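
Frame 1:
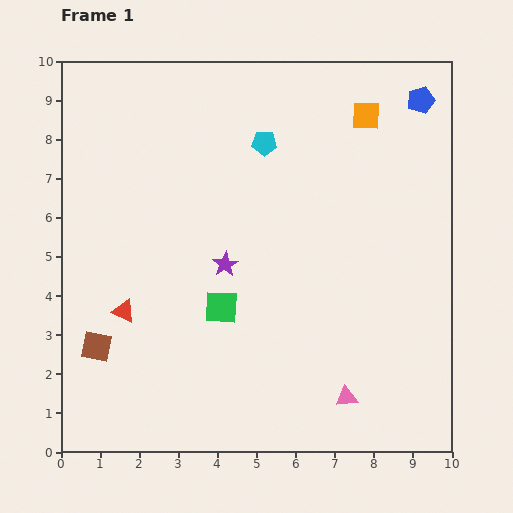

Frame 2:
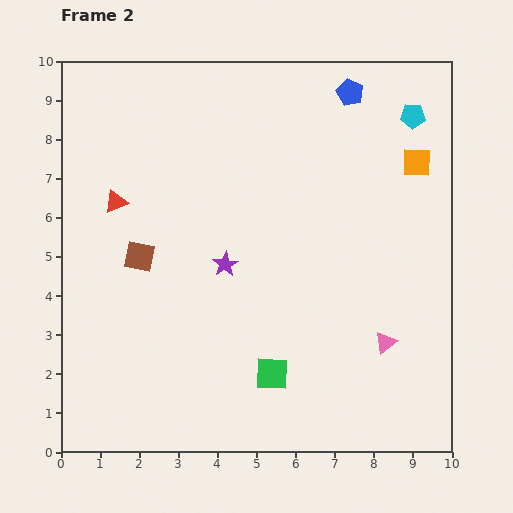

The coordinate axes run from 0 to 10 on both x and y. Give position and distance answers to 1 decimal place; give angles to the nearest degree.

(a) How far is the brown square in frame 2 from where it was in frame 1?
2.5

The brown square moved from (0.9, 2.7) to (2.0, 5.0), a distance of √(1.1² + 2.3²) ≈ 2.5.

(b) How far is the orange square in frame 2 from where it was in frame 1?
1.8

The orange square moved from (7.8, 8.6) to (9.1, 7.4), a distance of √(1.3² + 1.2²) ≈ 1.8.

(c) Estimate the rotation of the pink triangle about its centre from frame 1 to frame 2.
31° counter-clockwise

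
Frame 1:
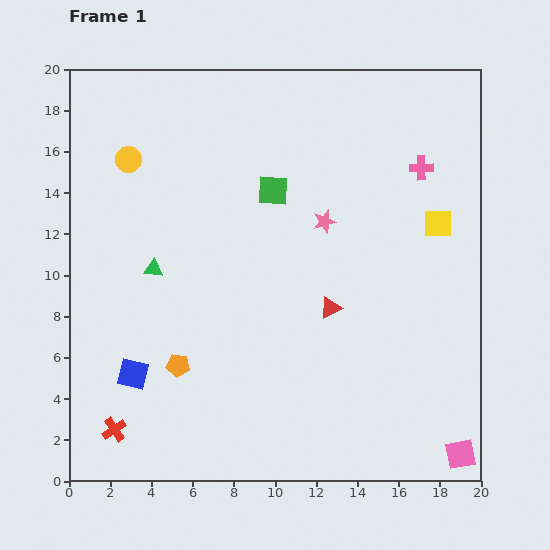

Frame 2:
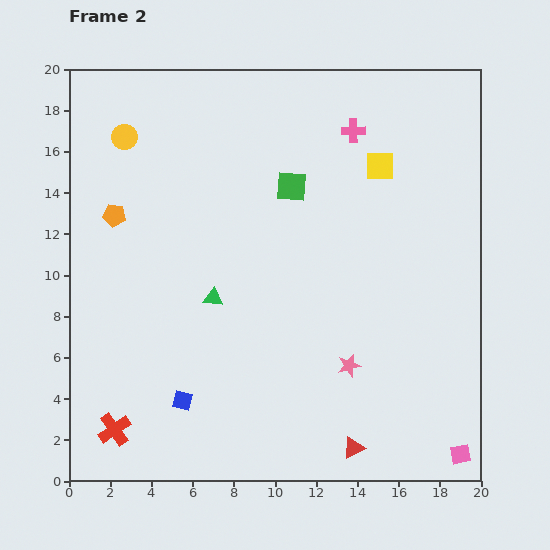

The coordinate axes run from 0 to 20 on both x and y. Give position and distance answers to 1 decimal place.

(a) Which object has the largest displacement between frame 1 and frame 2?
the orange pentagon

(moved 7.9; next 7.1)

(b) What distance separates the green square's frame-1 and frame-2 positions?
0.9

The green square moved from (9.9, 14.1) to (10.8, 14.3), a distance of √(0.9² + 0.2²) ≈ 0.9.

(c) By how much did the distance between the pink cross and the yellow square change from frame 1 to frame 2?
-0.7

Distance in frame 1: 2.8. Distance in frame 2: 2.1.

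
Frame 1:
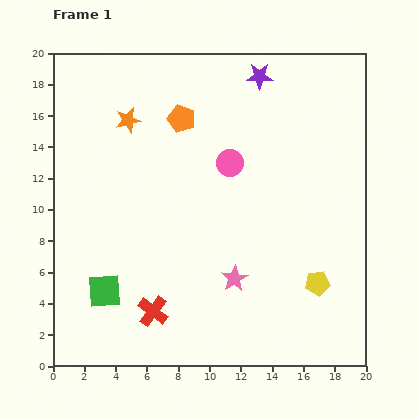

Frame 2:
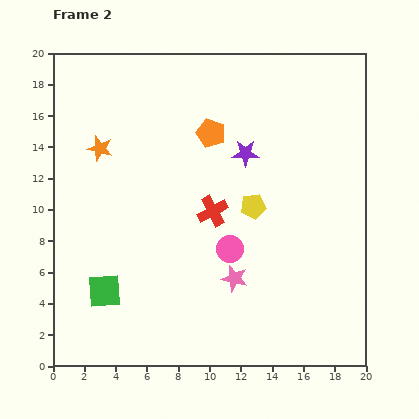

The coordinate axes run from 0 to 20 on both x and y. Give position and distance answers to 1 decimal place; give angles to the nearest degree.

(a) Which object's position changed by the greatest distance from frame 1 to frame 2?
the red cross

(moved 7.4; next 6.4)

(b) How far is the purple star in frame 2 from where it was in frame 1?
5.0

The purple star moved from (13.2, 18.5) to (12.3, 13.6), a distance of √(0.9² + 4.9²) ≈ 5.0.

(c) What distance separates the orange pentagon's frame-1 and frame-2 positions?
2.1

The orange pentagon moved from (8.2, 15.8) to (10.1, 14.9), a distance of √(1.9² + 0.9²) ≈ 2.1.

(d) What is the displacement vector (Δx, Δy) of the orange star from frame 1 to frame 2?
(-1.8, -1.8)

The orange star was at (4.8, 15.7) in frame 1 and (3.0, 13.9) in frame 2.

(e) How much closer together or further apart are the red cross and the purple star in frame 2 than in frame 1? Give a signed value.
-12.2

Distance in frame 1: 16.5. Distance in frame 2: 4.3.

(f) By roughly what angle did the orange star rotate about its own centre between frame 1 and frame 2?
29° clockwise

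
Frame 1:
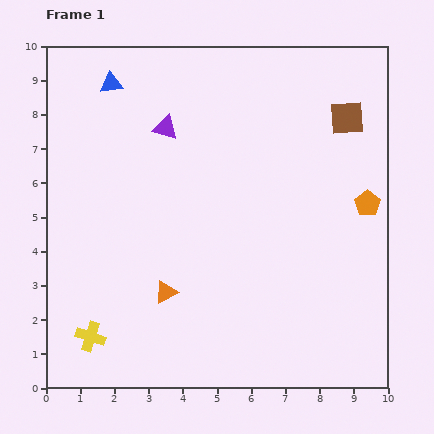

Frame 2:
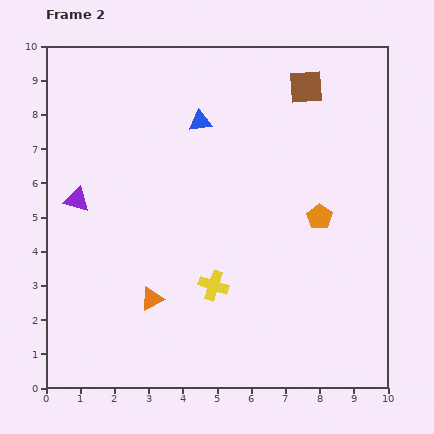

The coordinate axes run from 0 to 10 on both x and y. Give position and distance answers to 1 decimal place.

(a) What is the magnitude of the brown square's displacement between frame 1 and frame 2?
1.5

The brown square moved from (8.8, 7.9) to (7.6, 8.8), a distance of √(1.2² + 0.9²) ≈ 1.5.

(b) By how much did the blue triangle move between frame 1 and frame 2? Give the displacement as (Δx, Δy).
(2.6, -1.1)

The blue triangle was at (1.9, 8.9) in frame 1 and (4.5, 7.8) in frame 2.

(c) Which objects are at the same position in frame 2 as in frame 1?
none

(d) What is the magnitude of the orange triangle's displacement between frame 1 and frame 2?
0.4

The orange triangle moved from (3.5, 2.8) to (3.1, 2.6), a distance of √(0.4² + 0.2²) ≈ 0.4.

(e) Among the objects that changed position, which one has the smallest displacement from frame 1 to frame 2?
the orange triangle

(moved 0.4)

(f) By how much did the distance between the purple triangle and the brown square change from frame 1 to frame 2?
+2.2

Distance in frame 1: 5.3. Distance in frame 2: 7.5.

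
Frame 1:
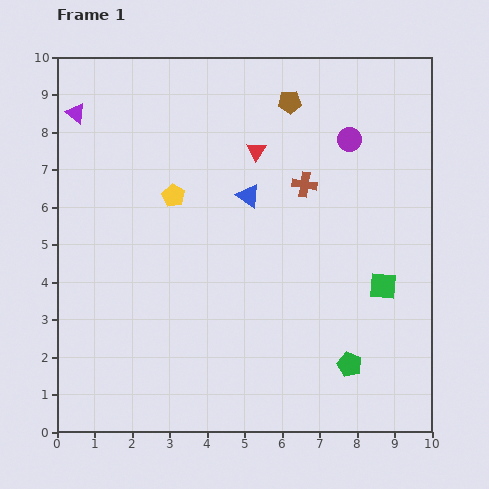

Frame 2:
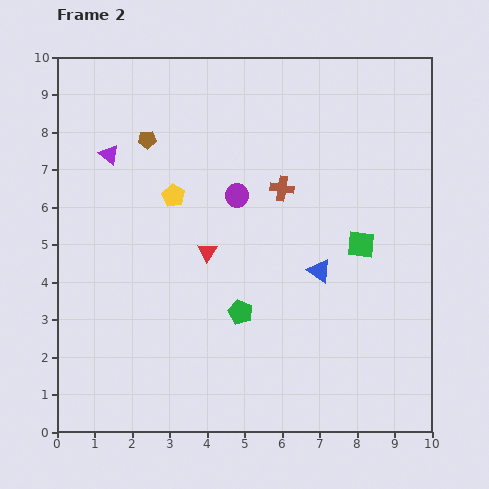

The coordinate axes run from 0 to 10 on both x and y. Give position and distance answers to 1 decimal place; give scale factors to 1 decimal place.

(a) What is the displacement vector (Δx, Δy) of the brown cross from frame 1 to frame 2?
(-0.6, -0.1)

The brown cross was at (6.6, 6.6) in frame 1 and (6.0, 6.5) in frame 2.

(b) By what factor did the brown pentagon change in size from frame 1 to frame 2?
0.8×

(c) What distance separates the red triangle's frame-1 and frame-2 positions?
3.0

The red triangle moved from (5.3, 7.5) to (4.0, 4.8), a distance of √(1.3² + 2.7²) ≈ 3.0.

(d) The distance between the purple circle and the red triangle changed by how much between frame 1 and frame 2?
-0.8

Distance in frame 1: 2.5. Distance in frame 2: 1.7.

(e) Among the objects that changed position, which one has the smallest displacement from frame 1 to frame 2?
the brown cross

(moved 0.6)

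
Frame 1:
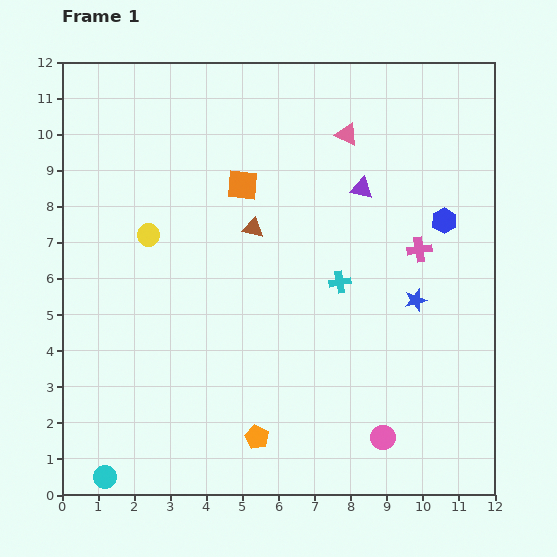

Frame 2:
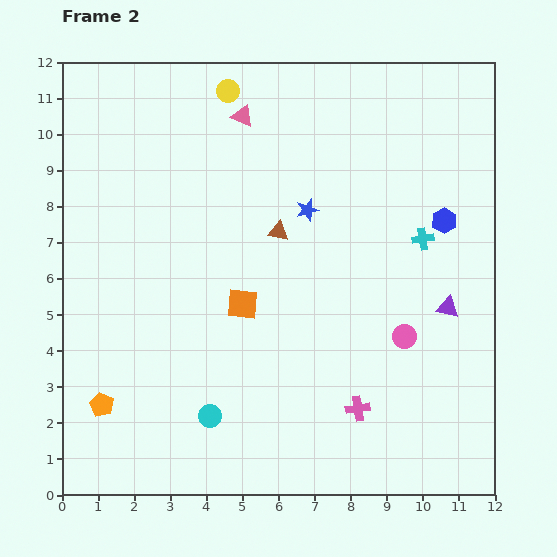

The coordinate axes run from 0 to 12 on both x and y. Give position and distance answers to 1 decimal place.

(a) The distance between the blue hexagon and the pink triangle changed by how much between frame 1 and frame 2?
+2.7

Distance in frame 1: 3.6. Distance in frame 2: 6.3.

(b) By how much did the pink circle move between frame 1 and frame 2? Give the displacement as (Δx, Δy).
(0.6, 2.8)

The pink circle was at (8.9, 1.6) in frame 1 and (9.5, 4.4) in frame 2.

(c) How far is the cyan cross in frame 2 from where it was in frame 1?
2.6

The cyan cross moved from (7.7, 5.9) to (10.0, 7.1), a distance of √(2.3² + 1.2²) ≈ 2.6.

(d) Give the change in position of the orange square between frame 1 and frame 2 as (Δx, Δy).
(0.0, -3.3)

The orange square was at (5.0, 8.6) in frame 1 and (5.0, 5.3) in frame 2.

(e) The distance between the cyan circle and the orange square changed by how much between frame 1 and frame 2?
-5.7

Distance in frame 1: 8.9. Distance in frame 2: 3.2.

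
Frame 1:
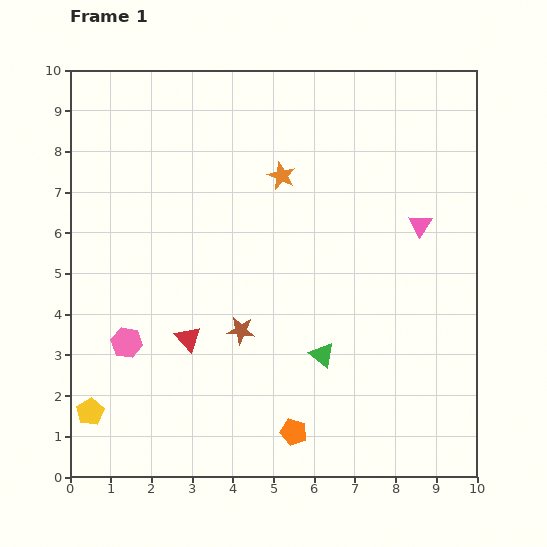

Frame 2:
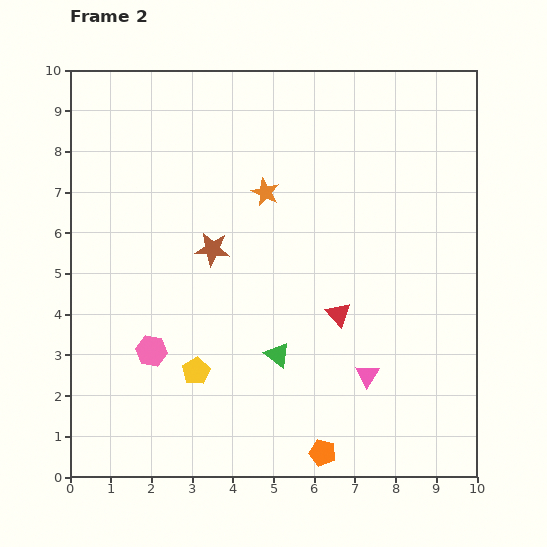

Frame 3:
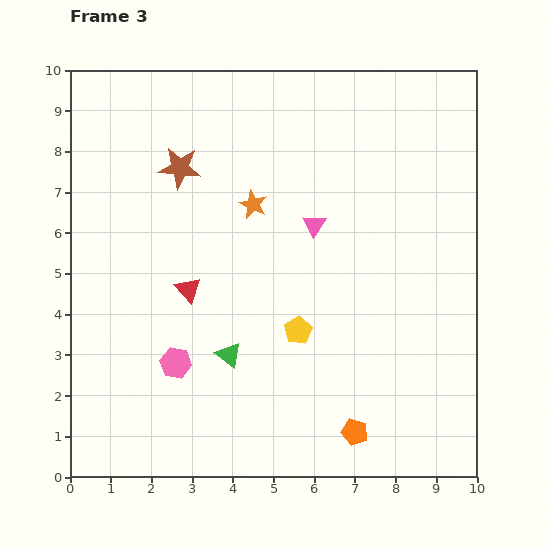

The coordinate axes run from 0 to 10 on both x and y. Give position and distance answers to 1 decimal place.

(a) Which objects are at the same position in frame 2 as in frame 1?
none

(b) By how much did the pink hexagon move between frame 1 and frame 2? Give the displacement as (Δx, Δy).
(0.6, -0.2)

The pink hexagon was at (1.4, 3.3) in frame 1 and (2.0, 3.1) in frame 2.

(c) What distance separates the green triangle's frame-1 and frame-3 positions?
2.3

The green triangle moved from (6.2, 3.0) to (3.9, 3.0), a distance of √(2.3² + 0.0²) ≈ 2.3.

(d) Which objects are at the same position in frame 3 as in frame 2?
none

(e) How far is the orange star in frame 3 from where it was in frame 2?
0.4

The orange star moved from (4.8, 7.0) to (4.5, 6.7), a distance of √(0.3² + 0.3²) ≈ 0.4.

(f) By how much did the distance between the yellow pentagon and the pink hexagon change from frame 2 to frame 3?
+1.9

Distance in frame 2: 1.2. Distance in frame 3: 3.1.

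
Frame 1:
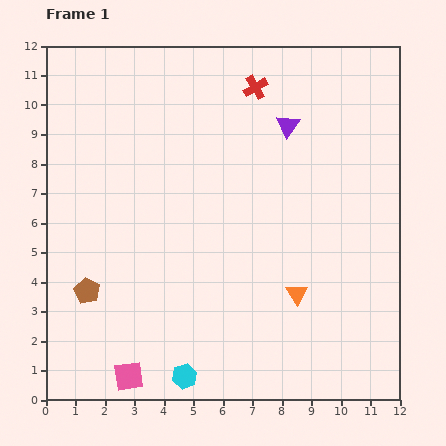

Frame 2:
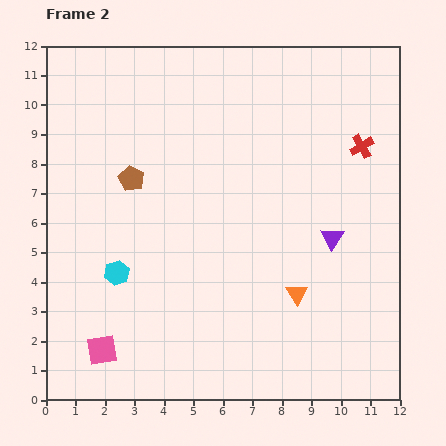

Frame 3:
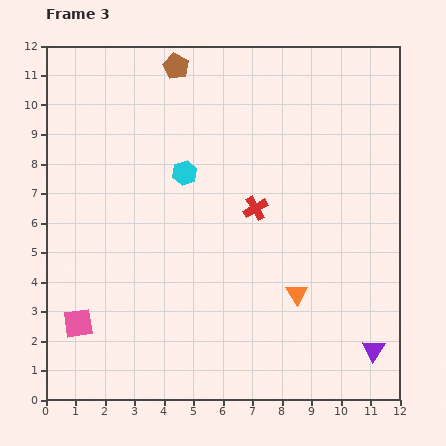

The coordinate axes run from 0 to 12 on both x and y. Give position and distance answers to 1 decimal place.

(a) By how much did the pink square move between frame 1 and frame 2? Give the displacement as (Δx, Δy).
(-0.9, 0.9)

The pink square was at (2.8, 0.8) in frame 1 and (1.9, 1.7) in frame 2.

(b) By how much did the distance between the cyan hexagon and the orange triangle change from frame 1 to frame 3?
+0.9

Distance in frame 1: 4.7. Distance in frame 3: 5.6.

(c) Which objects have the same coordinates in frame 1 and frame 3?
the orange triangle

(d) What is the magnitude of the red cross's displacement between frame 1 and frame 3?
4.1

The red cross moved from (7.1, 10.6) to (7.1, 6.5), a distance of √(0.0² + 4.1²) ≈ 4.1.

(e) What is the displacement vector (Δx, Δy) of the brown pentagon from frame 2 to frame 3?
(1.5, 3.8)

The brown pentagon was at (2.9, 7.5) in frame 2 and (4.4, 11.3) in frame 3.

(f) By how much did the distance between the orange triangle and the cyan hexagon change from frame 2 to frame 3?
-0.5

Distance in frame 2: 6.1. Distance in frame 3: 5.6.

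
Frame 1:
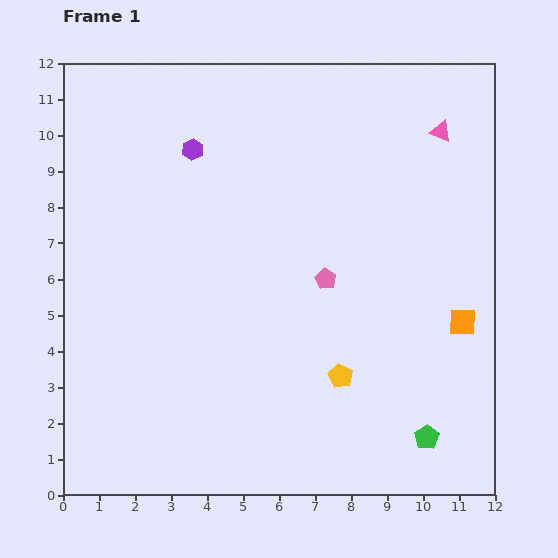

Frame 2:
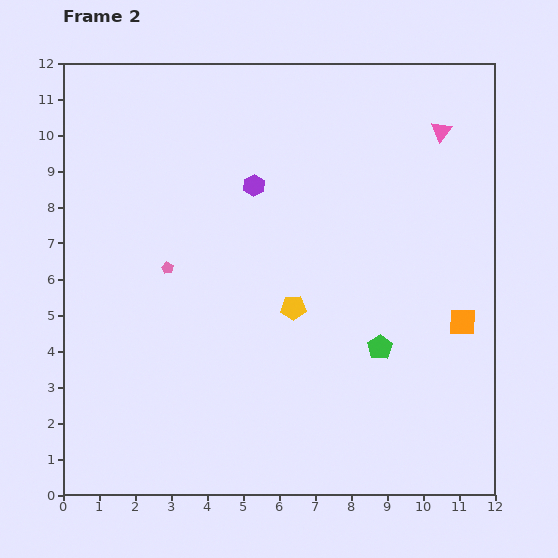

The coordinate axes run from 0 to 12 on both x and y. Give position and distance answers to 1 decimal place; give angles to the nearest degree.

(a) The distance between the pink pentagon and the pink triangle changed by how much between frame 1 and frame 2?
+3.3

Distance in frame 1: 5.2. Distance in frame 2: 8.5.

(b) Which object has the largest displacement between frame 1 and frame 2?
the pink pentagon

(moved 4.4; next 2.8)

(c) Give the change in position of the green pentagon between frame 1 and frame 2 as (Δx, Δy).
(-1.3, 2.5)

The green pentagon was at (10.1, 1.6) in frame 1 and (8.8, 4.1) in frame 2.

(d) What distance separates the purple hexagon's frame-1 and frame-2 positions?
2.0

The purple hexagon moved from (3.6, 9.6) to (5.3, 8.6), a distance of √(1.7² + 1.0²) ≈ 2.0.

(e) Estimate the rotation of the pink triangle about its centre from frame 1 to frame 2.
46° clockwise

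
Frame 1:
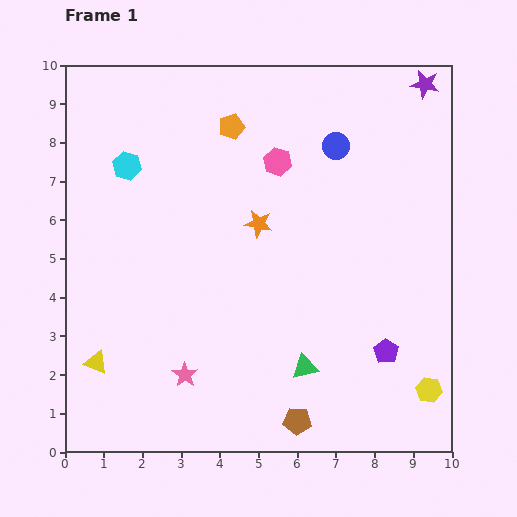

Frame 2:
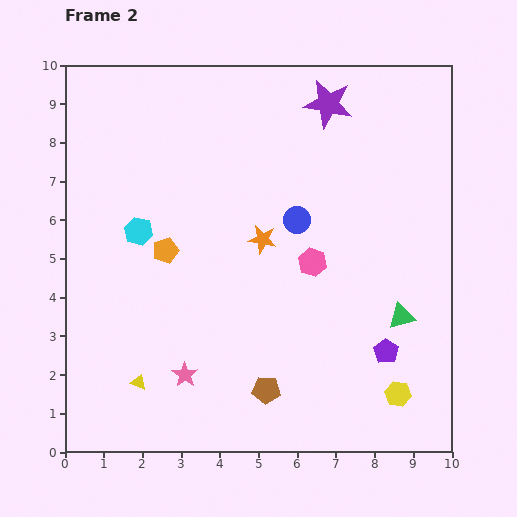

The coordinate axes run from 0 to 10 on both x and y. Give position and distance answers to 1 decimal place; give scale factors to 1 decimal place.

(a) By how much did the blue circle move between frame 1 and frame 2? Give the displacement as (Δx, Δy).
(-1.0, -1.9)

The blue circle was at (7.0, 7.9) in frame 1 and (6.0, 6.0) in frame 2.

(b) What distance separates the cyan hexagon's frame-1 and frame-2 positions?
1.7

The cyan hexagon moved from (1.6, 7.4) to (1.9, 5.7), a distance of √(0.3² + 1.7²) ≈ 1.7.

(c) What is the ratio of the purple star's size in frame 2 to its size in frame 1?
1.7×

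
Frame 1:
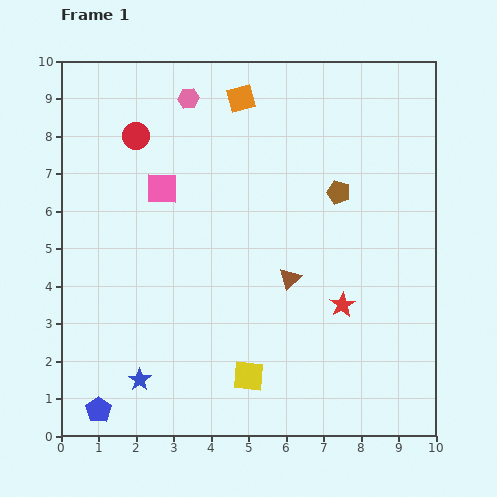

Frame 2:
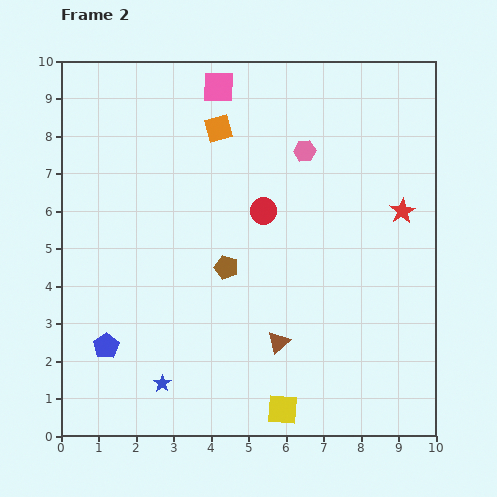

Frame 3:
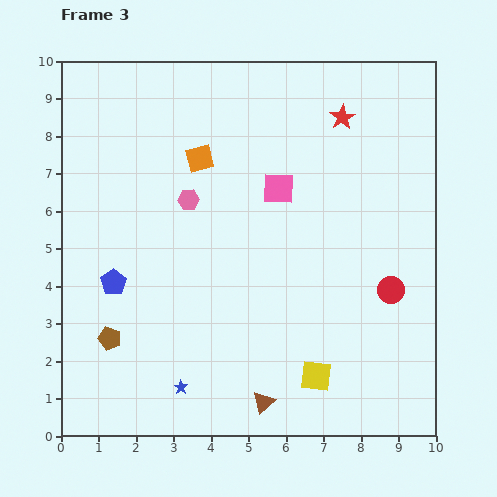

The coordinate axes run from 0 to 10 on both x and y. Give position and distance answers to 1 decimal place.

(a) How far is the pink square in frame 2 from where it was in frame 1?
3.1

The pink square moved from (2.7, 6.6) to (4.2, 9.3), a distance of √(1.5² + 2.7²) ≈ 3.1.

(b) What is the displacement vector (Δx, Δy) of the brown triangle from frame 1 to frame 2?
(-0.3, -1.7)

The brown triangle was at (6.1, 4.2) in frame 1 and (5.8, 2.5) in frame 2.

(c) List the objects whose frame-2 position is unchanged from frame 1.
none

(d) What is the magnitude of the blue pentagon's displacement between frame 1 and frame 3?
3.4

The blue pentagon moved from (1.0, 0.7) to (1.4, 4.1), a distance of √(0.4² + 3.4²) ≈ 3.4.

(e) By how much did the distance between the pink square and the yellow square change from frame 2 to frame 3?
-3.7

Distance in frame 2: 8.8. Distance in frame 3: 5.1.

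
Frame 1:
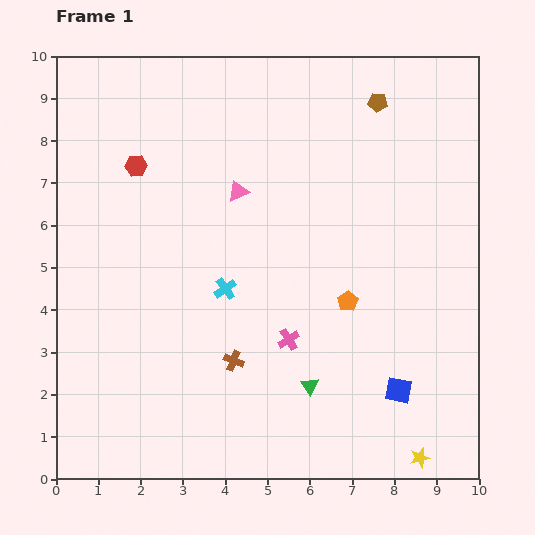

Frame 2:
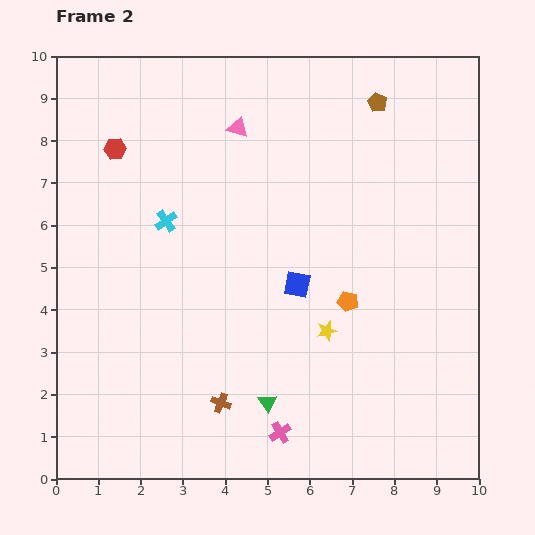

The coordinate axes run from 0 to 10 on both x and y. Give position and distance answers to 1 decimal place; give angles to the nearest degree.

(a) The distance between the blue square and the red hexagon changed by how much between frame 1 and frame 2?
-2.8

Distance in frame 1: 8.2. Distance in frame 2: 5.4.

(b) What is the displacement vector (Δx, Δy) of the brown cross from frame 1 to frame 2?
(-0.3, -1.0)

The brown cross was at (4.2, 2.8) in frame 1 and (3.9, 1.8) in frame 2.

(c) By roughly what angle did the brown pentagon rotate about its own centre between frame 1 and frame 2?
22° clockwise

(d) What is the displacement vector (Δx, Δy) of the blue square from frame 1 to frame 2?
(-2.4, 2.5)

The blue square was at (8.1, 2.1) in frame 1 and (5.7, 4.6) in frame 2.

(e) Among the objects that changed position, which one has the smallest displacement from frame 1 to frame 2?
the red hexagon

(moved 0.6)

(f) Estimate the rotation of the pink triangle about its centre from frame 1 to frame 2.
40° clockwise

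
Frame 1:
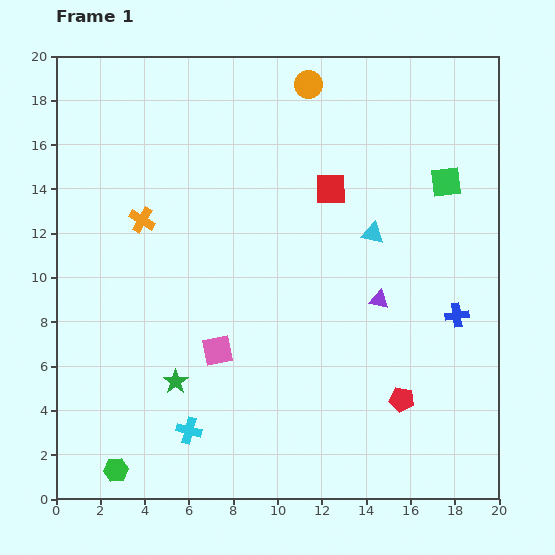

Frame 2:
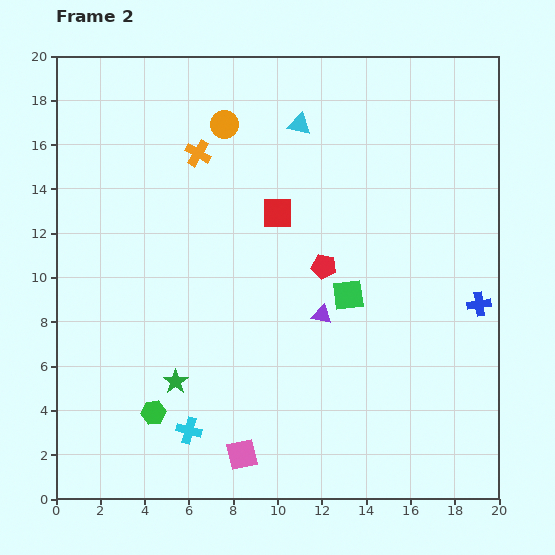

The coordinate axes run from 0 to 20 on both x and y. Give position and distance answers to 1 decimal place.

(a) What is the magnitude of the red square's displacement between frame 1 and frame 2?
2.6

The red square moved from (12.4, 14.0) to (10.0, 12.9), a distance of √(2.4² + 1.1²) ≈ 2.6.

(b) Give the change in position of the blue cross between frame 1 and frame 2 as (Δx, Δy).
(1.0, 0.5)

The blue cross was at (18.1, 8.3) in frame 1 and (19.1, 8.8) in frame 2.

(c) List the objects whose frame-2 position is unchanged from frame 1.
the green star, the cyan cross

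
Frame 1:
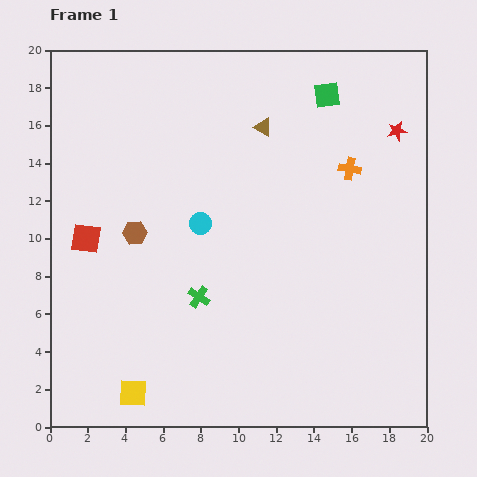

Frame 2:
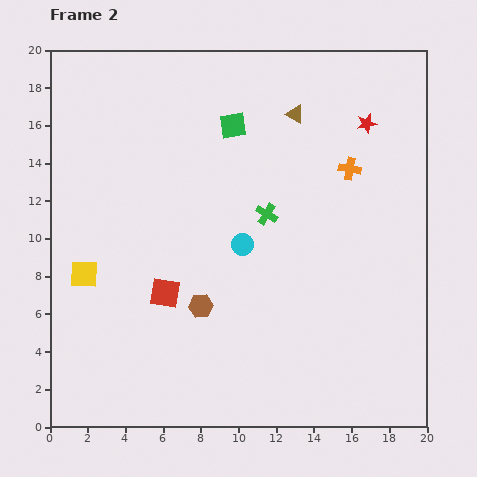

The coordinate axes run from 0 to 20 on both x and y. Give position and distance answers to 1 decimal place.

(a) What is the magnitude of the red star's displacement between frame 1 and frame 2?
1.6

The red star moved from (18.4, 15.7) to (16.8, 16.1), a distance of √(1.6² + 0.4²) ≈ 1.6.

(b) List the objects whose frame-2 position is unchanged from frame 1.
the orange cross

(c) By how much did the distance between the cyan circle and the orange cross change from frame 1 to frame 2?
-1.4

Distance in frame 1: 8.4. Distance in frame 2: 7.0.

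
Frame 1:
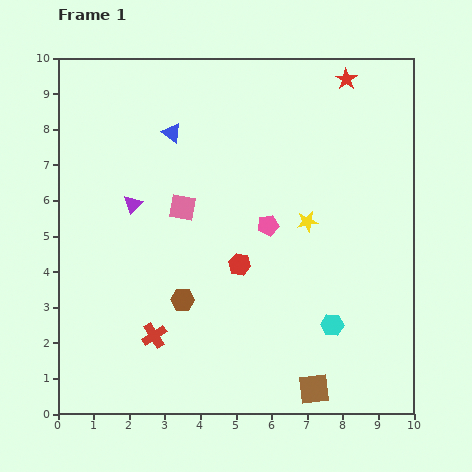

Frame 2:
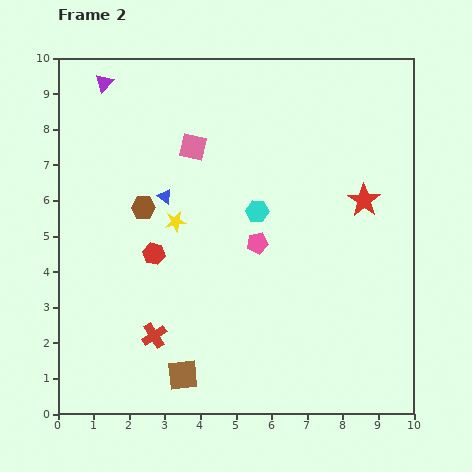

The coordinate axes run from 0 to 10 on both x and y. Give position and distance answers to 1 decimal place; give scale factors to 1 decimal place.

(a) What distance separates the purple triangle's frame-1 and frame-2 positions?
3.5

The purple triangle moved from (2.1, 5.9) to (1.3, 9.3), a distance of √(0.8² + 3.4²) ≈ 3.5.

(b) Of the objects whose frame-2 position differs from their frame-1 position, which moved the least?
the pink pentagon

(moved 0.6)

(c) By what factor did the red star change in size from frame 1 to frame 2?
1.5×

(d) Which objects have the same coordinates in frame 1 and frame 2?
the red cross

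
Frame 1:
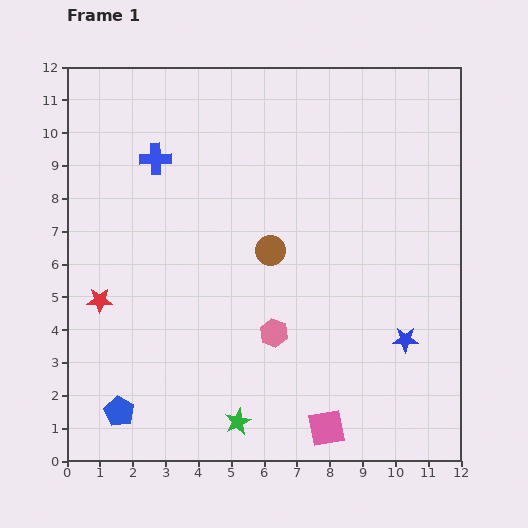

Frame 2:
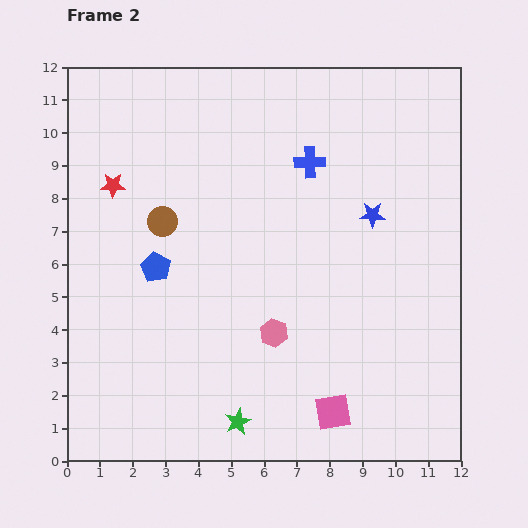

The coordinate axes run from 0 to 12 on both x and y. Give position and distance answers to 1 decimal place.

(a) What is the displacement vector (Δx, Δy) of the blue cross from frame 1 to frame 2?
(4.7, -0.1)

The blue cross was at (2.7, 9.2) in frame 1 and (7.4, 9.1) in frame 2.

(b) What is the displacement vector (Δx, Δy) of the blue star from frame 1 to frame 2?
(-1.0, 3.8)

The blue star was at (10.3, 3.7) in frame 1 and (9.3, 7.5) in frame 2.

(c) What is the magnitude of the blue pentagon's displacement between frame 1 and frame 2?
4.5

The blue pentagon moved from (1.6, 1.5) to (2.7, 5.9), a distance of √(1.1² + 4.4²) ≈ 4.5.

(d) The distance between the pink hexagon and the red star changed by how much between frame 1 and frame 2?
+1.3

Distance in frame 1: 5.4. Distance in frame 2: 6.7.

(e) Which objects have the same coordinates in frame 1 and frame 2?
the pink hexagon, the green star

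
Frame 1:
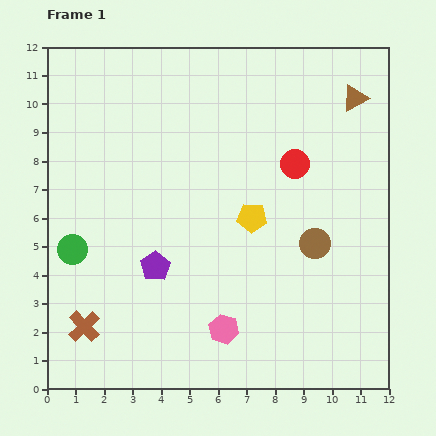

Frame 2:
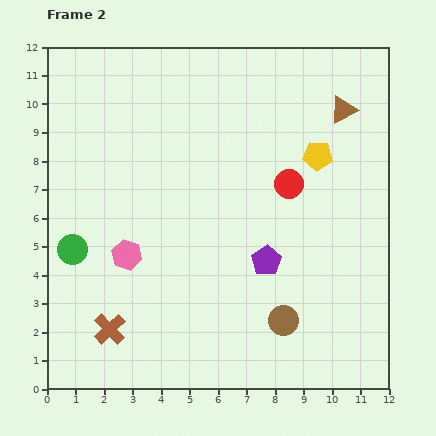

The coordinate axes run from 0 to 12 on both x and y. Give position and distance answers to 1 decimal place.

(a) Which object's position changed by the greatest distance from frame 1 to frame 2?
the pink hexagon

(moved 4.3; next 3.9)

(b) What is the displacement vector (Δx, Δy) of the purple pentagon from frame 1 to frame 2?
(3.9, 0.2)

The purple pentagon was at (3.8, 4.3) in frame 1 and (7.7, 4.5) in frame 2.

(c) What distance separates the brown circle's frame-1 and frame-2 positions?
2.9

The brown circle moved from (9.4, 5.1) to (8.3, 2.4), a distance of √(1.1² + 2.7²) ≈ 2.9.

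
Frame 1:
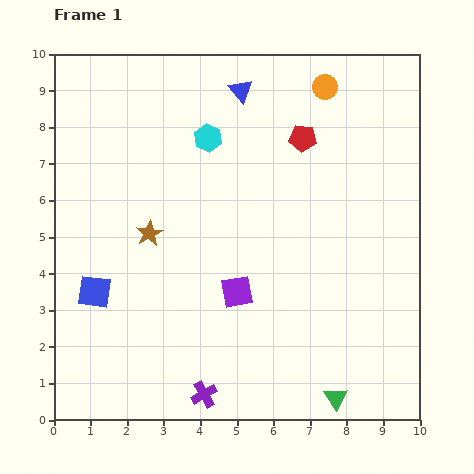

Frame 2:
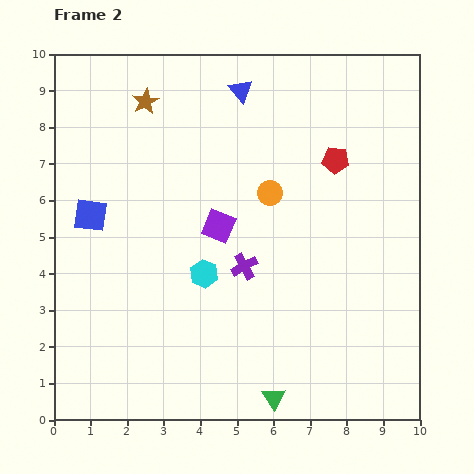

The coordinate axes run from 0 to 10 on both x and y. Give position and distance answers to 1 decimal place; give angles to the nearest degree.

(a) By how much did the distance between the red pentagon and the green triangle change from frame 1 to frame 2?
-0.5

Distance in frame 1: 7.2. Distance in frame 2: 6.7.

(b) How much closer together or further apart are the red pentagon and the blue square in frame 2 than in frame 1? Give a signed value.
-0.2

Distance in frame 1: 7.1. Distance in frame 2: 6.9.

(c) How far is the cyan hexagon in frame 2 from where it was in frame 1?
3.7

The cyan hexagon moved from (4.2, 7.7) to (4.1, 4.0), a distance of √(0.1² + 3.7²) ≈ 3.7.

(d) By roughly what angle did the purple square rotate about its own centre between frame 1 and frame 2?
32° clockwise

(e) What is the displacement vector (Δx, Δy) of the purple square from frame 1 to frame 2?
(-0.5, 1.8)

The purple square was at (5.0, 3.5) in frame 1 and (4.5, 5.3) in frame 2.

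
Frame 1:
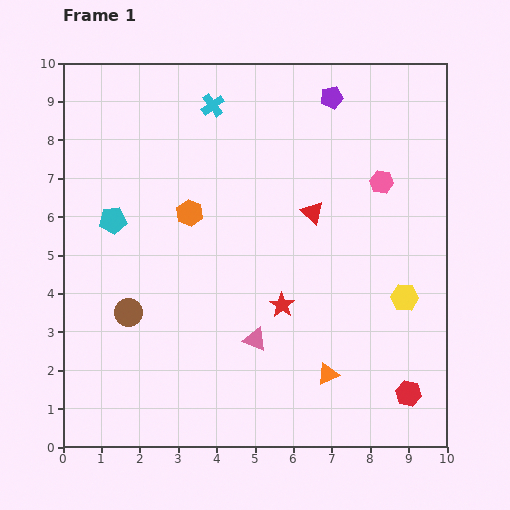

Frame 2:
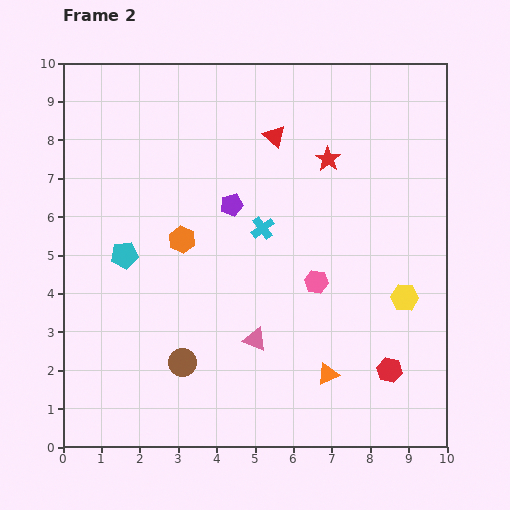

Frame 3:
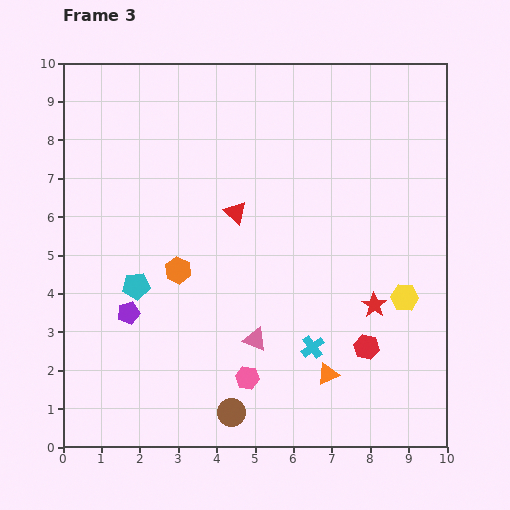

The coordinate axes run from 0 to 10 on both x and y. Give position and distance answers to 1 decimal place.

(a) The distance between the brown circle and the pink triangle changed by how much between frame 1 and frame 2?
-1.4

Distance in frame 1: 3.4. Distance in frame 2: 2.0.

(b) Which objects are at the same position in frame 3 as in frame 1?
the pink triangle, the orange triangle, the yellow hexagon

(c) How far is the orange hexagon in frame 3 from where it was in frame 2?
0.8

The orange hexagon moved from (3.1, 5.4) to (3.0, 4.6), a distance of √(0.1² + 0.8²) ≈ 0.8.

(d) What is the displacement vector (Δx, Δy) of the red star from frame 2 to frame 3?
(1.2, -3.8)

The red star was at (6.9, 7.5) in frame 2 and (8.1, 3.7) in frame 3.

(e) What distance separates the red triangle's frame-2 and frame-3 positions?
2.2

The red triangle moved from (5.5, 8.1) to (4.5, 6.1), a distance of √(1.0² + 2.0²) ≈ 2.2.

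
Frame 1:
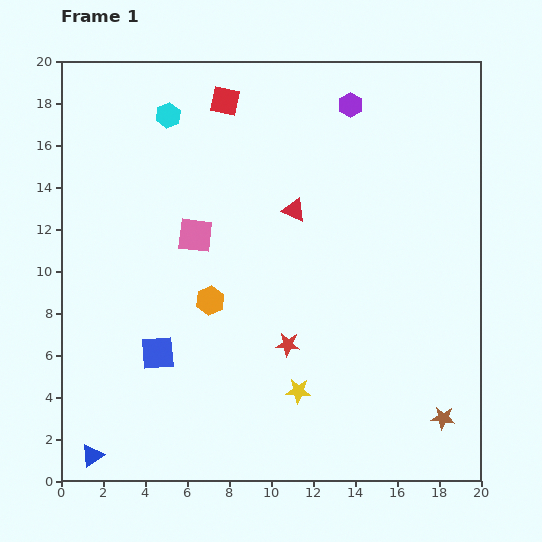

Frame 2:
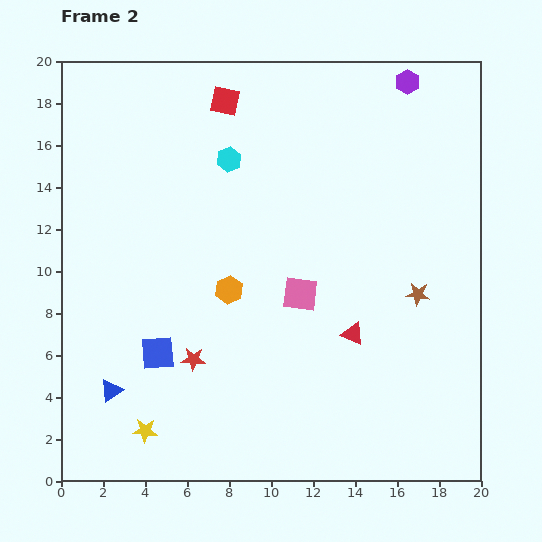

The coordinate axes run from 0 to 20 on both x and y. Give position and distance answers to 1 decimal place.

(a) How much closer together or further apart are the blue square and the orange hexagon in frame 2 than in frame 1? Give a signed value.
+1.0

Distance in frame 1: 3.5. Distance in frame 2: 4.5.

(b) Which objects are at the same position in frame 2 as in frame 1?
the blue square, the red square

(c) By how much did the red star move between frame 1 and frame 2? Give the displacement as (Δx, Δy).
(-4.5, -0.7)

The red star was at (10.8, 6.5) in frame 1 and (6.3, 5.8) in frame 2.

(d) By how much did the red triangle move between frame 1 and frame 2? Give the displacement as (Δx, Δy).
(2.8, -5.9)

The red triangle was at (11.1, 12.9) in frame 1 and (13.9, 7.0) in frame 2.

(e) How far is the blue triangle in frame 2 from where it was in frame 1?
3.2

The blue triangle moved from (1.5, 1.2) to (2.4, 4.3), a distance of √(0.9² + 3.1²) ≈ 3.2.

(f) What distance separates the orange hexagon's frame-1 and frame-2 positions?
1.0

The orange hexagon moved from (7.1, 8.6) to (8.0, 9.1), a distance of √(0.9² + 0.5²) ≈ 1.0.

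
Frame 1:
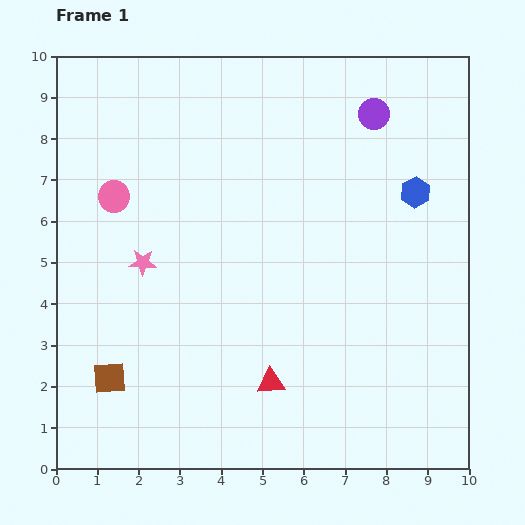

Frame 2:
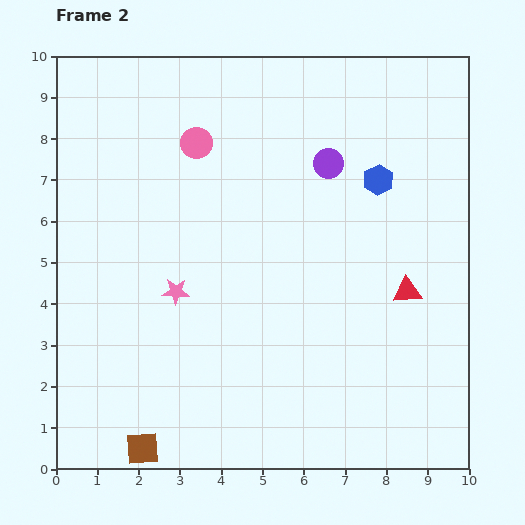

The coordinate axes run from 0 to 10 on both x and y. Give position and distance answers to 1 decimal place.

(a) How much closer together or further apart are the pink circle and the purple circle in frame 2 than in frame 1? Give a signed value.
-3.4

Distance in frame 1: 6.6. Distance in frame 2: 3.2.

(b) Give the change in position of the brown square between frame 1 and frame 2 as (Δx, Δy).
(0.8, -1.7)

The brown square was at (1.3, 2.2) in frame 1 and (2.1, 0.5) in frame 2.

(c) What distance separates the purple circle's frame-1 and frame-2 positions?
1.6

The purple circle moved from (7.7, 8.6) to (6.6, 7.4), a distance of √(1.1² + 1.2²) ≈ 1.6.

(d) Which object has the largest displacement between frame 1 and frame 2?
the red triangle

(moved 4.0; next 2.4)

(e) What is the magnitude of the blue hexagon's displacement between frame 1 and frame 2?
0.9

The blue hexagon moved from (8.7, 6.7) to (7.8, 7.0), a distance of √(0.9² + 0.3²) ≈ 0.9.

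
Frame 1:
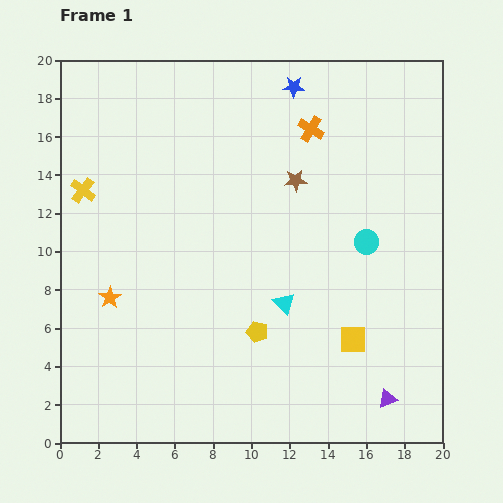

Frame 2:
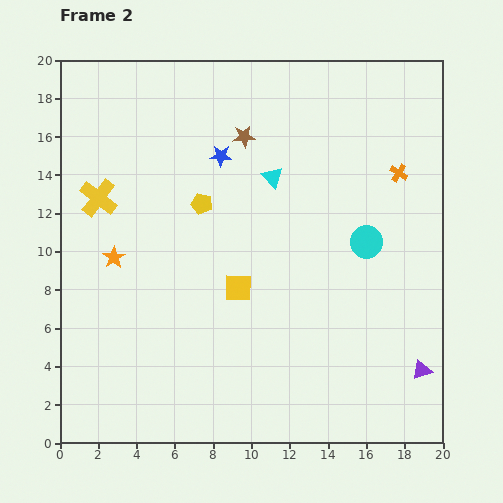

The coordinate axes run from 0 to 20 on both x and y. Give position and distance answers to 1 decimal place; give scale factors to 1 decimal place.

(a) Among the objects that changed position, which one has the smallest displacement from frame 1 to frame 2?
the yellow cross

(moved 0.9)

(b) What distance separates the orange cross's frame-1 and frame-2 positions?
5.1

The orange cross moved from (13.1, 16.4) to (17.7, 14.1), a distance of √(4.6² + 2.3²) ≈ 5.1.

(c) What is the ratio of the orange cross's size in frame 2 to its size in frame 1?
0.7×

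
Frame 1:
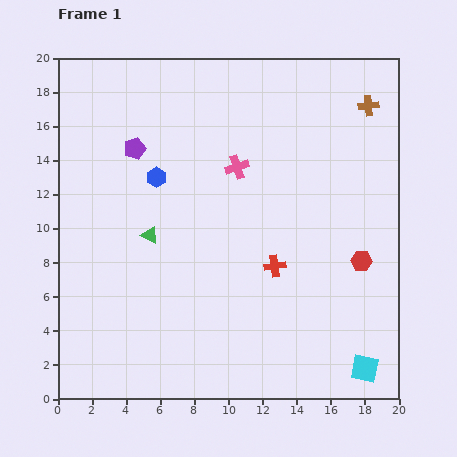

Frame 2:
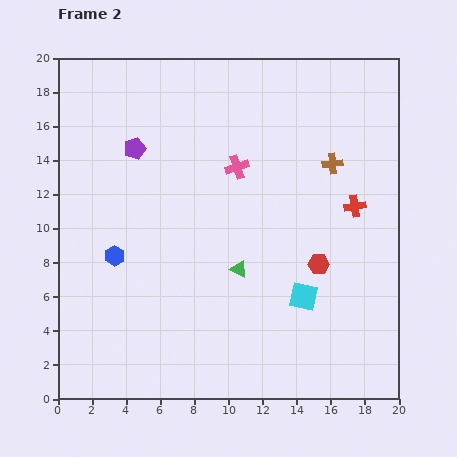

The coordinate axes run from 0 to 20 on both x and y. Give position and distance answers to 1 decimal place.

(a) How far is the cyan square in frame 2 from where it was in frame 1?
5.5

The cyan square moved from (18.0, 1.8) to (14.4, 6.0), a distance of √(3.6² + 4.2²) ≈ 5.5.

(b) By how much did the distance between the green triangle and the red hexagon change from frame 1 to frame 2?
-7.8

Distance in frame 1: 12.5. Distance in frame 2: 4.7.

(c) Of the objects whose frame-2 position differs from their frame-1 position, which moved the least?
the red hexagon

(moved 2.5)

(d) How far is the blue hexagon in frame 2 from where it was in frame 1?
5.2

The blue hexagon moved from (5.8, 13.0) to (3.3, 8.4), a distance of √(2.5² + 4.6²) ≈ 5.2.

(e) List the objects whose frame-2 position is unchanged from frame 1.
the purple pentagon, the pink cross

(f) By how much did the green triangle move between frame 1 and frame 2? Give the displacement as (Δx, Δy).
(5.2, -2.0)

The green triangle was at (5.4, 9.6) in frame 1 and (10.6, 7.6) in frame 2.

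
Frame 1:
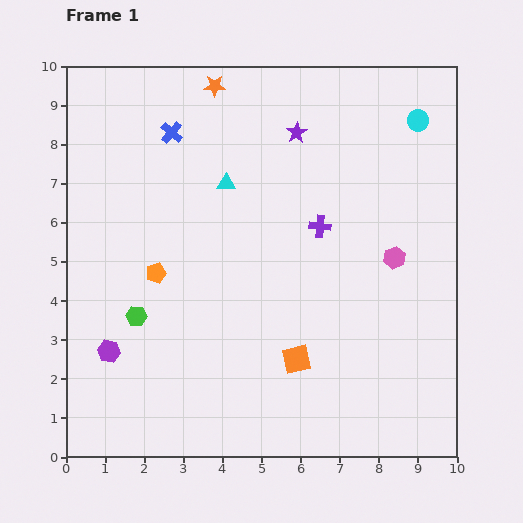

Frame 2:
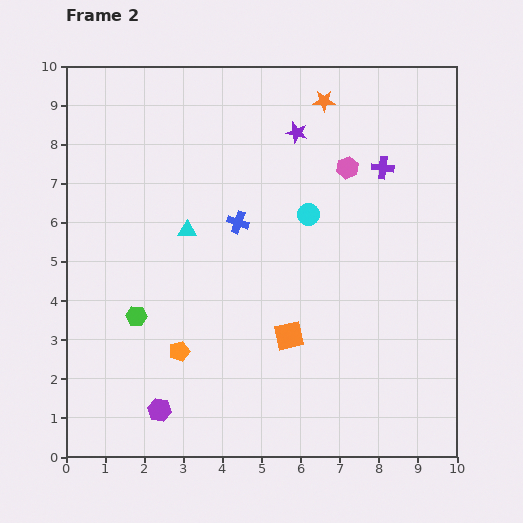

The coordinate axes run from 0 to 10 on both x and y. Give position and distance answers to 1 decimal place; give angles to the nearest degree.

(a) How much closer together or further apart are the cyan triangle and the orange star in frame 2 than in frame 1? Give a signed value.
+2.3

Distance in frame 1: 2.5. Distance in frame 2: 4.8.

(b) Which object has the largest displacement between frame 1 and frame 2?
the cyan circle

(moved 3.7; next 2.9)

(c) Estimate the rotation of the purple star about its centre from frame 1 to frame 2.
27° counter-clockwise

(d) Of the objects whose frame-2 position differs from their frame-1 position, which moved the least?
the orange square

(moved 0.6)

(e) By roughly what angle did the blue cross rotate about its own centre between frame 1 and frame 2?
20° counter-clockwise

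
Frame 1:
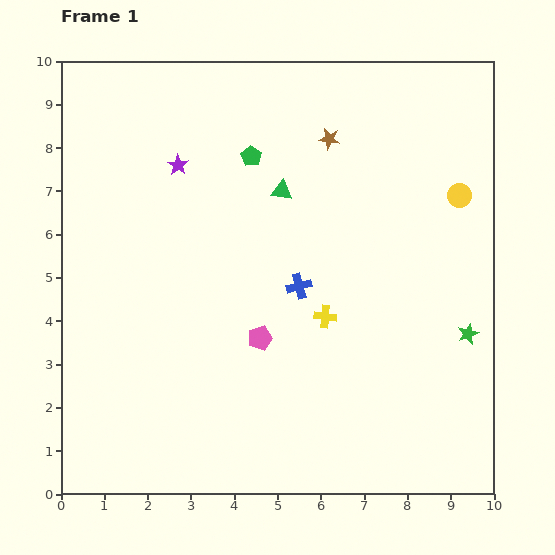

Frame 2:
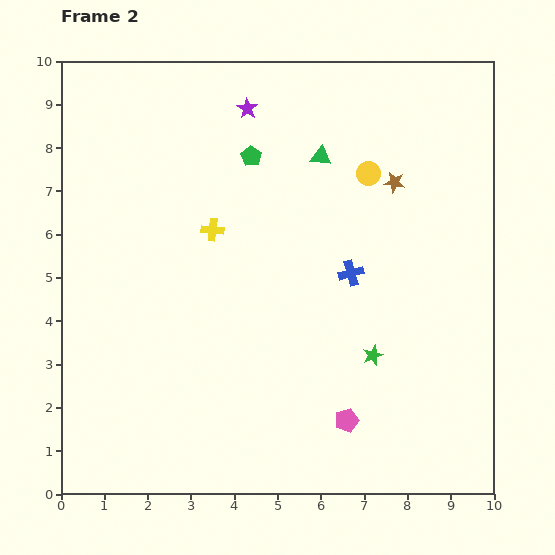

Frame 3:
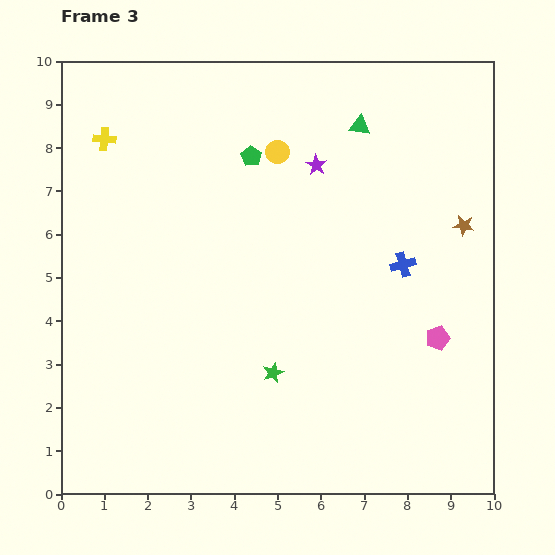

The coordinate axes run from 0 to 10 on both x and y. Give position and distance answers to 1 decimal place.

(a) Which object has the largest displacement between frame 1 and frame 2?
the yellow cross

(moved 3.3; next 2.8)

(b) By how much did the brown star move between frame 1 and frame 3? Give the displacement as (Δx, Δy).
(3.1, -2.0)

The brown star was at (6.2, 8.2) in frame 1 and (9.3, 6.2) in frame 3.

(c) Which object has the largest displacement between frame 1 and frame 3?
the yellow cross

(moved 6.5; next 4.6)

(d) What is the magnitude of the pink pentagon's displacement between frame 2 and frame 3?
2.8

The pink pentagon moved from (6.6, 1.7) to (8.7, 3.6), a distance of √(2.1² + 1.9²) ≈ 2.8.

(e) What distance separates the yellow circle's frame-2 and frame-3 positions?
2.2

The yellow circle moved from (7.1, 7.4) to (5.0, 7.9), a distance of √(2.1² + 0.5²) ≈ 2.2.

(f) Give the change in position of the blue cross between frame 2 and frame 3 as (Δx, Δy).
(1.2, 0.2)

The blue cross was at (6.7, 5.1) in frame 2 and (7.9, 5.3) in frame 3.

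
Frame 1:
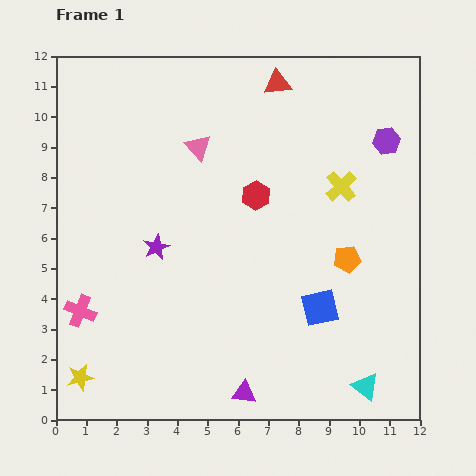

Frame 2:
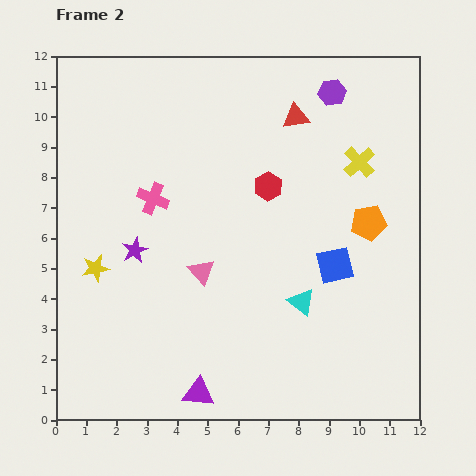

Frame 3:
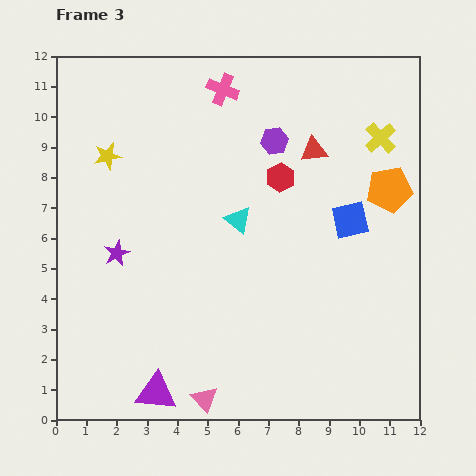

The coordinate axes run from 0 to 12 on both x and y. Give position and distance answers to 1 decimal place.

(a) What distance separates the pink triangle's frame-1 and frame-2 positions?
4.1

The pink triangle moved from (4.7, 9.0) to (4.8, 4.9), a distance of √(0.1² + 4.1²) ≈ 4.1.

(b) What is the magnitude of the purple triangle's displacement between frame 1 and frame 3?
2.9

The purple triangle moved from (6.2, 0.9) to (3.3, 0.9), a distance of √(2.9² + 0.0²) ≈ 2.9.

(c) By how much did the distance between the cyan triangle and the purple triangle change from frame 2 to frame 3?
+1.8

Distance in frame 2: 4.5. Distance in frame 3: 6.3.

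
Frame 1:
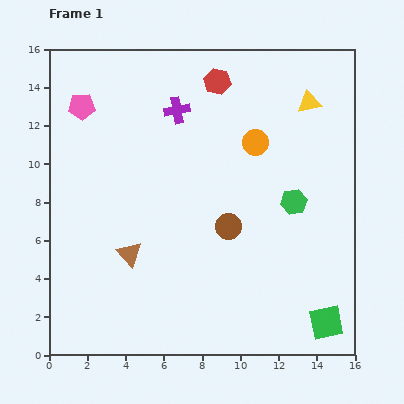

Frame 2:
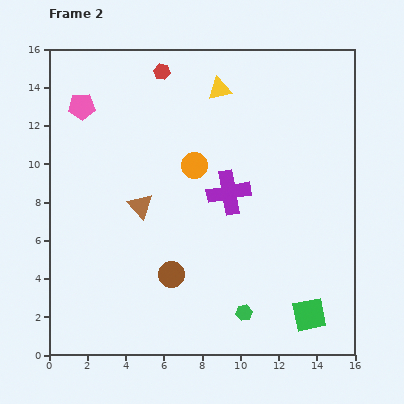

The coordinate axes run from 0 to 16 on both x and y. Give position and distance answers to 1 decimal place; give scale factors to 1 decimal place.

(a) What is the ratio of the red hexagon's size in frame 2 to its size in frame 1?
0.6×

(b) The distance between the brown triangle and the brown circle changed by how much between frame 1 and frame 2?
-1.5

Distance in frame 1: 5.4. Distance in frame 2: 3.9.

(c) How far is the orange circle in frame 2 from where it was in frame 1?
3.4

The orange circle moved from (10.8, 11.1) to (7.6, 9.9), a distance of √(3.2² + 1.2²) ≈ 3.4.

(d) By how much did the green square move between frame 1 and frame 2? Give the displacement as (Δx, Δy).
(-0.9, 0.4)

The green square was at (14.5, 1.7) in frame 1 and (13.6, 2.1) in frame 2.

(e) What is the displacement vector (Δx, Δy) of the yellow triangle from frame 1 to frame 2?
(-4.7, 0.7)

The yellow triangle was at (13.6, 13.2) in frame 1 and (8.9, 13.9) in frame 2.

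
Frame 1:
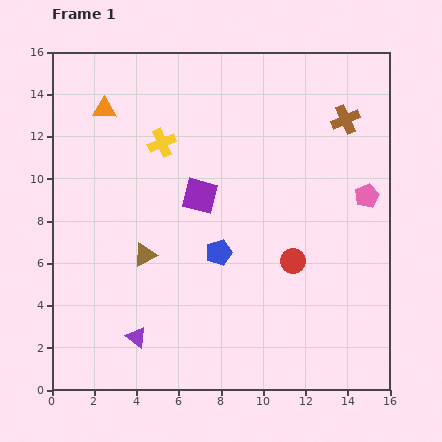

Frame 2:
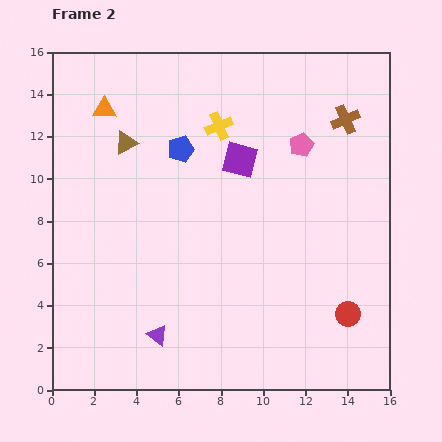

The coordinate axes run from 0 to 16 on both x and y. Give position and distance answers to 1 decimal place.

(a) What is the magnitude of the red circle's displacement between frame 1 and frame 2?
3.6

The red circle moved from (11.4, 6.1) to (14.0, 3.6), a distance of √(2.6² + 2.5²) ≈ 3.6.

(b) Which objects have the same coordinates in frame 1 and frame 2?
the orange triangle, the brown cross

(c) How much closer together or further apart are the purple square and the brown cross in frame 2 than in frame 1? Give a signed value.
-2.5

Distance in frame 1: 7.8. Distance in frame 2: 5.3.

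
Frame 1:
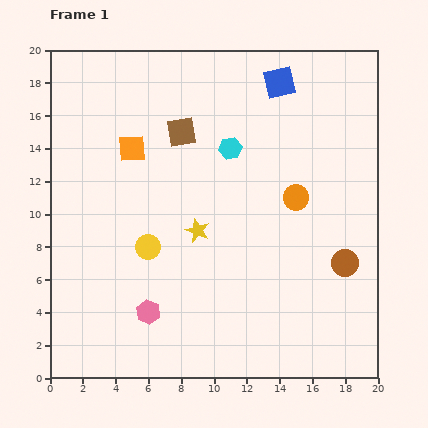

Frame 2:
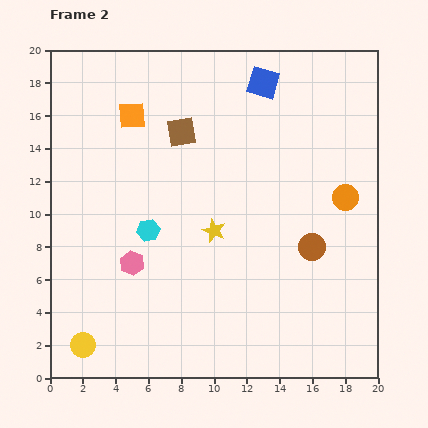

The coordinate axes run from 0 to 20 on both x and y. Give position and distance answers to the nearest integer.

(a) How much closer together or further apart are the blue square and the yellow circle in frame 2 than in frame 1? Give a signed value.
+6

Distance in frame 1: 13. Distance in frame 2: 19.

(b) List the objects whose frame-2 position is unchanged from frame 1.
the brown square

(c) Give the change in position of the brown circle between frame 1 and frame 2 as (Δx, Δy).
(-2, 1)

The brown circle was at (18, 7) in frame 1 and (16, 8) in frame 2.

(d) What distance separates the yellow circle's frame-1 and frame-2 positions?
7

The yellow circle moved from (6, 8) to (2, 2), a distance of √(4² + 6²) ≈ 7.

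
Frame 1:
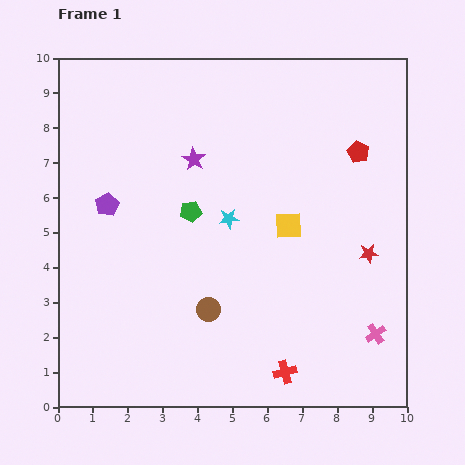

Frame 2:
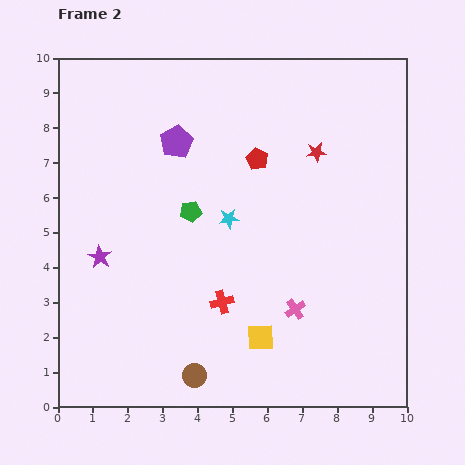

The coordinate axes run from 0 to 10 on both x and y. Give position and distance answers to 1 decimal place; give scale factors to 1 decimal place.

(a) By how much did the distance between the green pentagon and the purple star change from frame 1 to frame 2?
+1.4

Distance in frame 1: 1.5. Distance in frame 2: 2.9.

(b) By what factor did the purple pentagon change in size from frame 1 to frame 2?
1.4×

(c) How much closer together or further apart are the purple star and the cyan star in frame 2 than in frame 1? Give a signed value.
+1.9

Distance in frame 1: 2.0. Distance in frame 2: 3.9.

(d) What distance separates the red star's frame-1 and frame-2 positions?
3.3

The red star moved from (8.9, 4.4) to (7.4, 7.3), a distance of √(1.5² + 2.9²) ≈ 3.3.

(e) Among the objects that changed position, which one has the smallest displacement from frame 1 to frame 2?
the brown circle

(moved 1.9)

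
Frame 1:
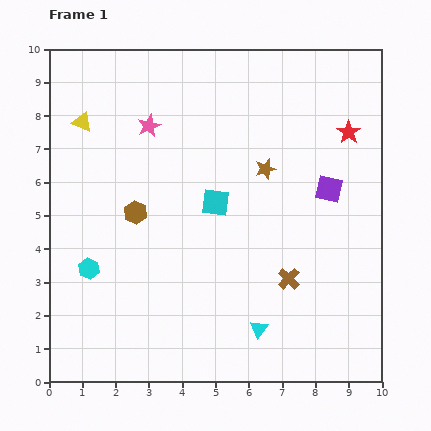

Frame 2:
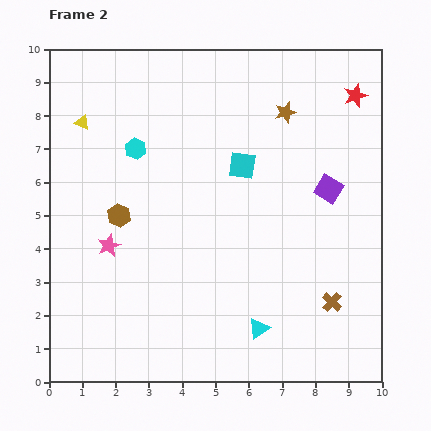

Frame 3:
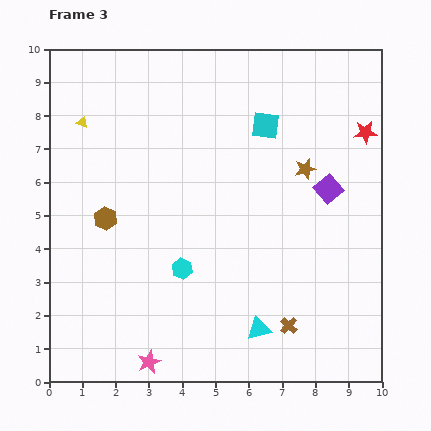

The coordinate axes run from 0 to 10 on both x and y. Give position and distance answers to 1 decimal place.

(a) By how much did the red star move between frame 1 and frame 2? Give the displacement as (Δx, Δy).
(0.2, 1.1)

The red star was at (9.0, 7.5) in frame 1 and (9.2, 8.6) in frame 2.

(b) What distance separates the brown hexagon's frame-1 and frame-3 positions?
0.9

The brown hexagon moved from (2.6, 5.1) to (1.7, 4.9), a distance of √(0.9² + 0.2²) ≈ 0.9.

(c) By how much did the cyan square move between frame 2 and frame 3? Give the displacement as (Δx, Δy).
(0.7, 1.2)

The cyan square was at (5.8, 6.5) in frame 2 and (6.5, 7.7) in frame 3.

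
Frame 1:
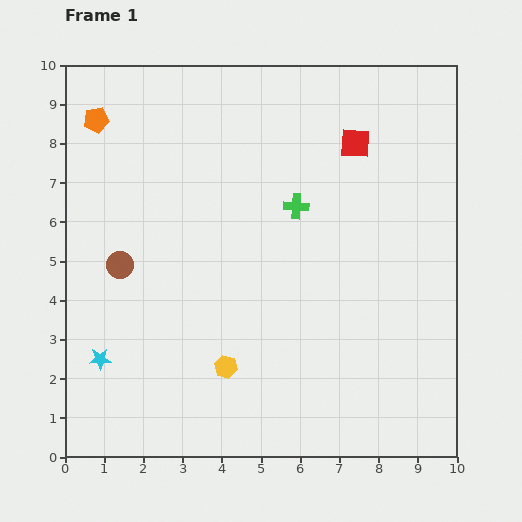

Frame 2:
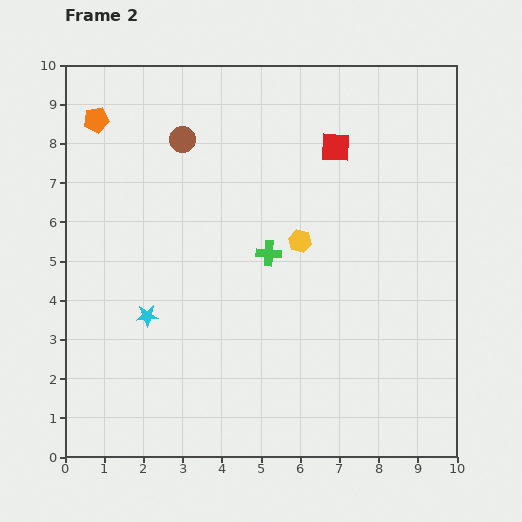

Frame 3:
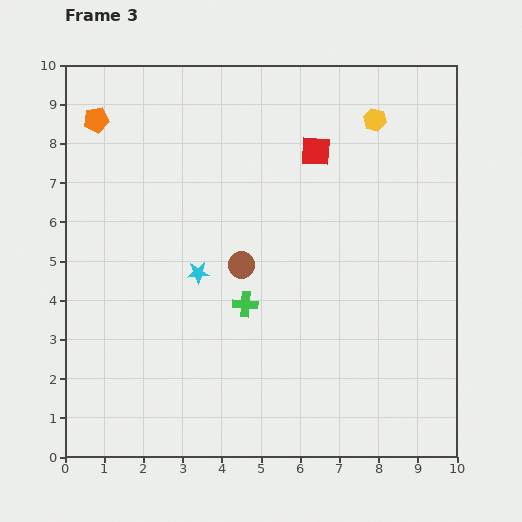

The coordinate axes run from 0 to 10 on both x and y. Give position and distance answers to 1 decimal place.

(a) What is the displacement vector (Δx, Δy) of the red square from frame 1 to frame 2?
(-0.5, -0.1)

The red square was at (7.4, 8.0) in frame 1 and (6.9, 7.9) in frame 2.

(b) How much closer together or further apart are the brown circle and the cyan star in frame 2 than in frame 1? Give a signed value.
+2.1

Distance in frame 1: 2.5. Distance in frame 2: 4.6.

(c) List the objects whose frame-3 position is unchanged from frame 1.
the orange pentagon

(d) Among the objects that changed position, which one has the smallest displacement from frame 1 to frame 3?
the red square

(moved 1.0)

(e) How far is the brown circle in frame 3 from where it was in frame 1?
3.1

The brown circle moved from (1.4, 4.9) to (4.5, 4.9), a distance of √(3.1² + 0.0²) ≈ 3.1.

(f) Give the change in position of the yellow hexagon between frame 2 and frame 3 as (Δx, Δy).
(1.9, 3.1)

The yellow hexagon was at (6.0, 5.5) in frame 2 and (7.9, 8.6) in frame 3.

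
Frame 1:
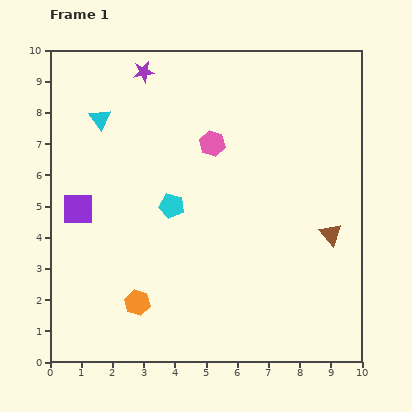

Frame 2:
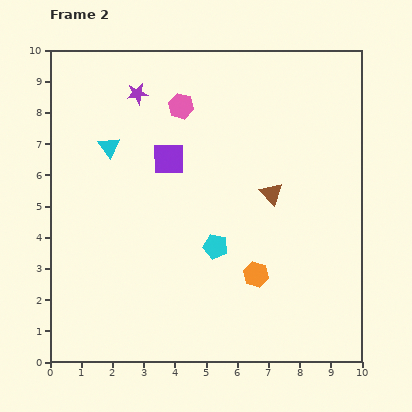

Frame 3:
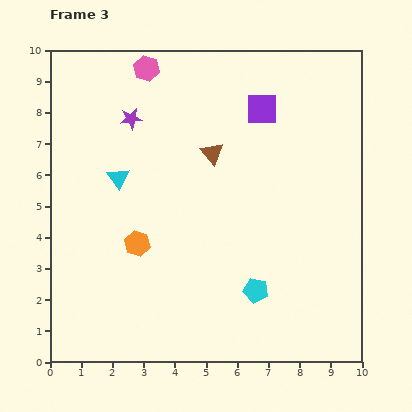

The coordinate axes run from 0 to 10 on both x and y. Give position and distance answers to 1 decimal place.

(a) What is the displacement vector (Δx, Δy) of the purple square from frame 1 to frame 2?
(2.9, 1.6)

The purple square was at (0.9, 4.9) in frame 1 and (3.8, 6.5) in frame 2.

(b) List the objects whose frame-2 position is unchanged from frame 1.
none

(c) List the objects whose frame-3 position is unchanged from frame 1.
none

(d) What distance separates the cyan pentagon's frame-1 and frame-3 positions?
3.8

The cyan pentagon moved from (3.9, 5.0) to (6.6, 2.3), a distance of √(2.7² + 2.7²) ≈ 3.8.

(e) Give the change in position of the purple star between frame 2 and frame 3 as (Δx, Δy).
(-0.2, -0.8)

The purple star was at (2.8, 8.6) in frame 2 and (2.6, 7.8) in frame 3.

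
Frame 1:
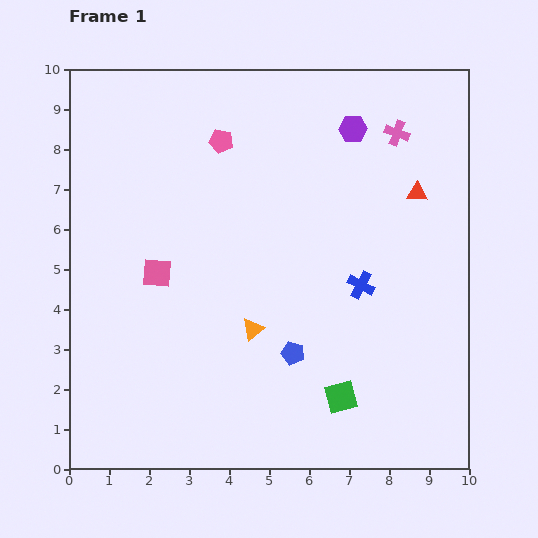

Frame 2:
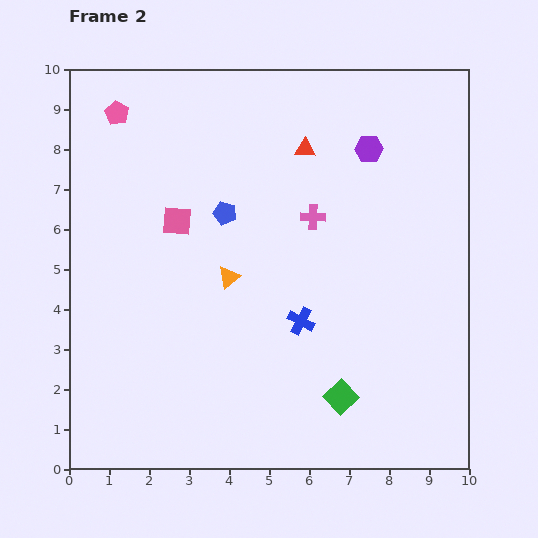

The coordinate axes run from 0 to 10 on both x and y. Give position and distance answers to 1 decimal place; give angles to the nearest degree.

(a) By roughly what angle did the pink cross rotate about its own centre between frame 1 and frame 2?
19° counter-clockwise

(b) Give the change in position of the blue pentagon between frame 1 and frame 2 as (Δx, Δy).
(-1.7, 3.5)

The blue pentagon was at (5.6, 2.9) in frame 1 and (3.9, 6.4) in frame 2.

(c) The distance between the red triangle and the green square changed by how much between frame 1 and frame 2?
+0.9

Distance in frame 1: 5.4. Distance in frame 2: 6.3.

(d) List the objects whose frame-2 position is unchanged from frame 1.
the green square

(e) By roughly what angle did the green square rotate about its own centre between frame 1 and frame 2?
30° counter-clockwise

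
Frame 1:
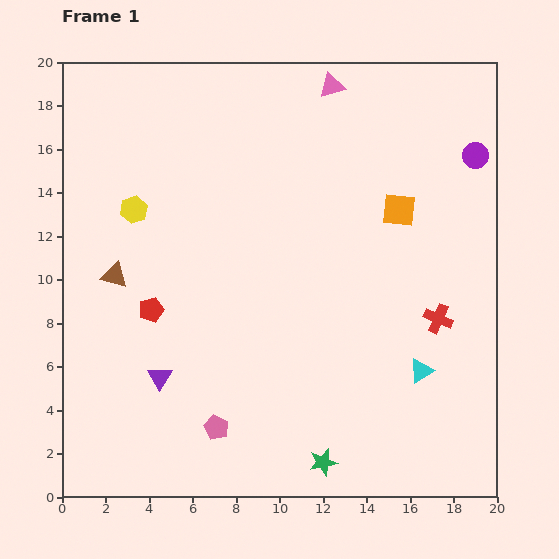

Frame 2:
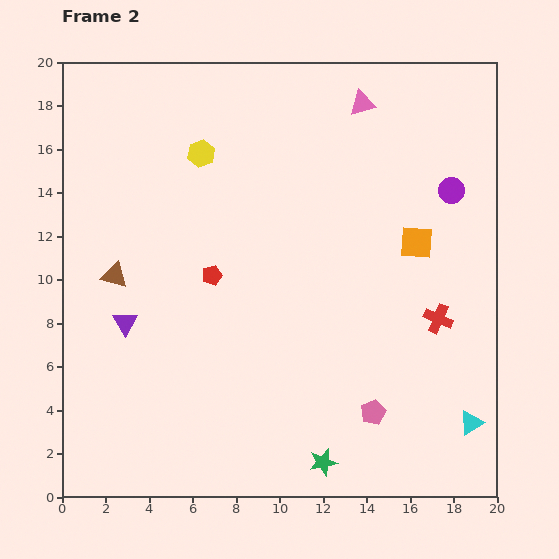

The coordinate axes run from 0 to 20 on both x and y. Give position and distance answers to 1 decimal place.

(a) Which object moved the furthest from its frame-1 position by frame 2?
the pink pentagon

(moved 7.2; next 4.0)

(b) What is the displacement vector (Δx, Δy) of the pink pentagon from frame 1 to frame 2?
(7.2, 0.7)

The pink pentagon was at (7.1, 3.2) in frame 1 and (14.3, 3.9) in frame 2.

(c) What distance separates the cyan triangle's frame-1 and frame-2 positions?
3.3

The cyan triangle moved from (16.5, 5.8) to (18.8, 3.4), a distance of √(2.3² + 2.4²) ≈ 3.3.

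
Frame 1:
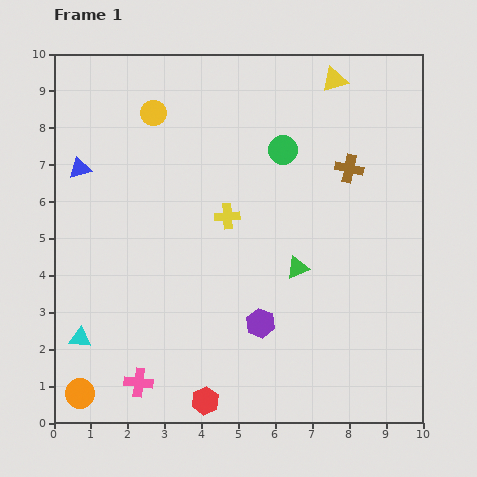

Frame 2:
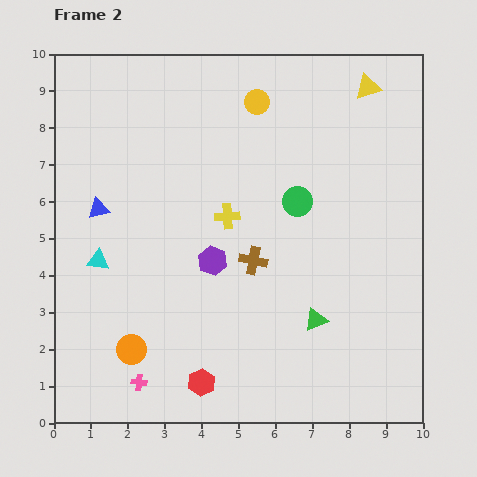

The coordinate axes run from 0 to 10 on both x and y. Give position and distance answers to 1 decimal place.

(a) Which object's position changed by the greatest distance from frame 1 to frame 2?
the brown cross

(moved 3.6; next 2.8)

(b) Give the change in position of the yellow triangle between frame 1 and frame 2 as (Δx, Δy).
(0.9, -0.2)

The yellow triangle was at (7.6, 9.3) in frame 1 and (8.5, 9.1) in frame 2.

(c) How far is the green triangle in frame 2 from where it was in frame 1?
1.5

The green triangle moved from (6.6, 4.2) to (7.1, 2.8), a distance of √(0.5² + 1.4²) ≈ 1.5.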